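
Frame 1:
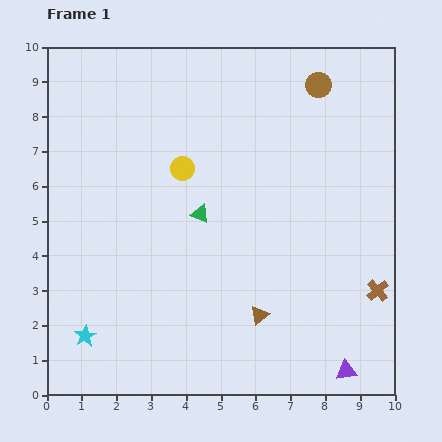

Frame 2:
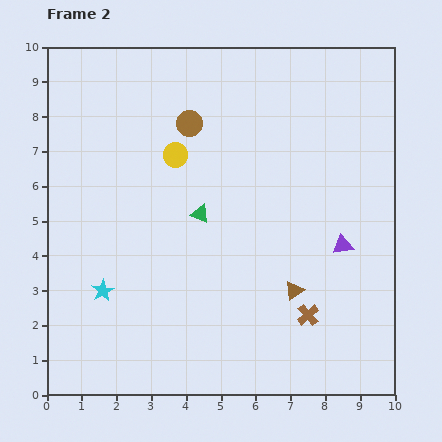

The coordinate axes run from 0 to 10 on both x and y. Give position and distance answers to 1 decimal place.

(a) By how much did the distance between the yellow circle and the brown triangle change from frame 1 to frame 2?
+0.5

Distance in frame 1: 4.7. Distance in frame 2: 5.2.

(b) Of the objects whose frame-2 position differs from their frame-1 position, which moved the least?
the yellow circle

(moved 0.4)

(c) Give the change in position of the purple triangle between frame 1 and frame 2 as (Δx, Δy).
(-0.1, 3.6)

The purple triangle was at (8.6, 0.7) in frame 1 and (8.5, 4.3) in frame 2.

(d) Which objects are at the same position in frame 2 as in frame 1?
the green triangle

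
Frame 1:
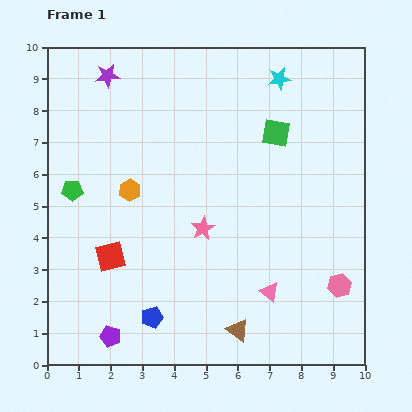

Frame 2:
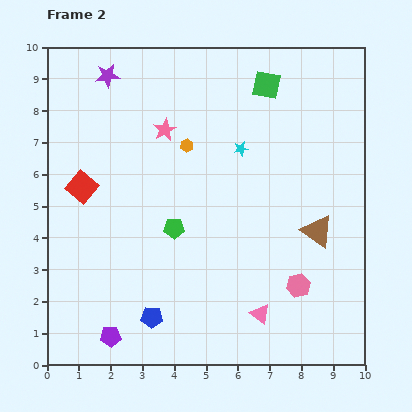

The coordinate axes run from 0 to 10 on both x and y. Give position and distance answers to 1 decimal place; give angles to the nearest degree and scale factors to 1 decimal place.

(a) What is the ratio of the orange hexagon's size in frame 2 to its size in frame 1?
0.6×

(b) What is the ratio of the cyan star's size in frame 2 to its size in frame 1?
0.6×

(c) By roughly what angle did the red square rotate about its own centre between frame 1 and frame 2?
34° counter-clockwise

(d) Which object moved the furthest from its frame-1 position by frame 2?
the brown triangle

(moved 4.0; next 3.4)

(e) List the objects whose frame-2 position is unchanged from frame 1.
the purple pentagon, the blue pentagon, the purple star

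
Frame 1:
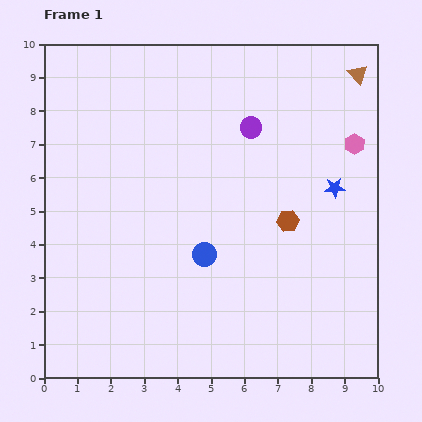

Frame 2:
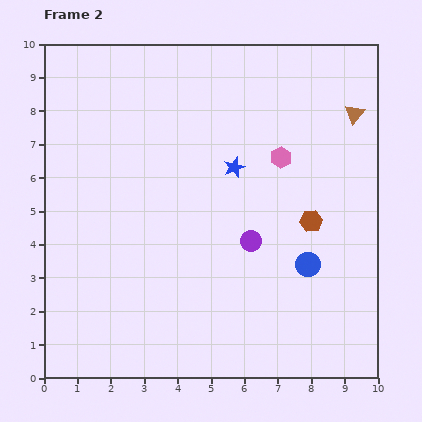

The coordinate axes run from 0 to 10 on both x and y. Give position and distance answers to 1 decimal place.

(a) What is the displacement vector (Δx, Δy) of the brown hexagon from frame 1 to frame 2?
(0.7, 0.0)

The brown hexagon was at (7.3, 4.7) in frame 1 and (8.0, 4.7) in frame 2.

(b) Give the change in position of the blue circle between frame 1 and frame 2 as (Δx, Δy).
(3.1, -0.3)

The blue circle was at (4.8, 3.7) in frame 1 and (7.9, 3.4) in frame 2.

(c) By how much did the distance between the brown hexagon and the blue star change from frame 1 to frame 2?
+1.1

Distance in frame 1: 1.7. Distance in frame 2: 2.8.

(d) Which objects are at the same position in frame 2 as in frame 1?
none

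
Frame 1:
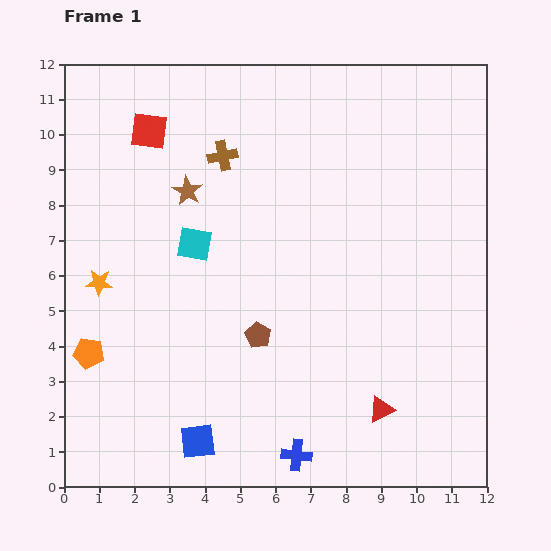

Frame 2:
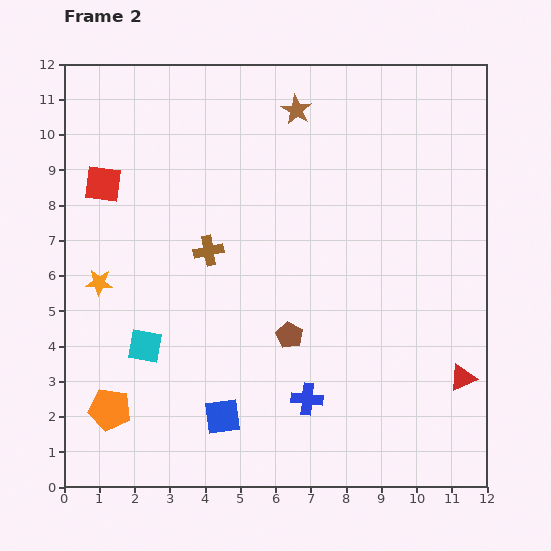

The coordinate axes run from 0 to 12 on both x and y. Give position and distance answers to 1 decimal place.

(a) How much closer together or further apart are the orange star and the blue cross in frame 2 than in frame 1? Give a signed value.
-0.6

Distance in frame 1: 7.4. Distance in frame 2: 6.8.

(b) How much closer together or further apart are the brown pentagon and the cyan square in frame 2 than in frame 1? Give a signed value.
+0.9

Distance in frame 1: 3.2. Distance in frame 2: 4.1.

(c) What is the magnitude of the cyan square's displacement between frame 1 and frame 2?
3.2

The cyan square moved from (3.7, 6.9) to (2.3, 4.0), a distance of √(1.4² + 2.9²) ≈ 3.2.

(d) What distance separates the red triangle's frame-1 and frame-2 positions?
2.5

The red triangle moved from (9.0, 2.2) to (11.3, 3.1), a distance of √(2.3² + 0.9²) ≈ 2.5.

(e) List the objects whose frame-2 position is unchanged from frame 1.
the orange star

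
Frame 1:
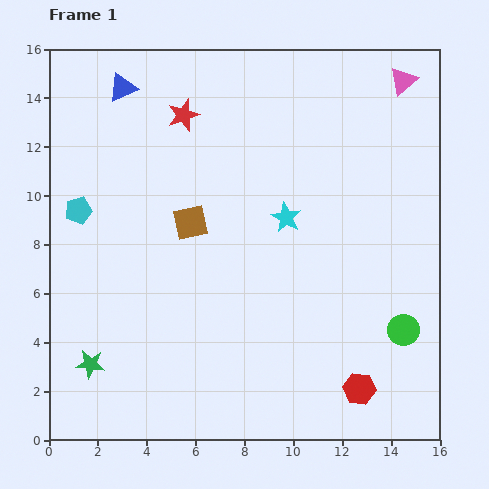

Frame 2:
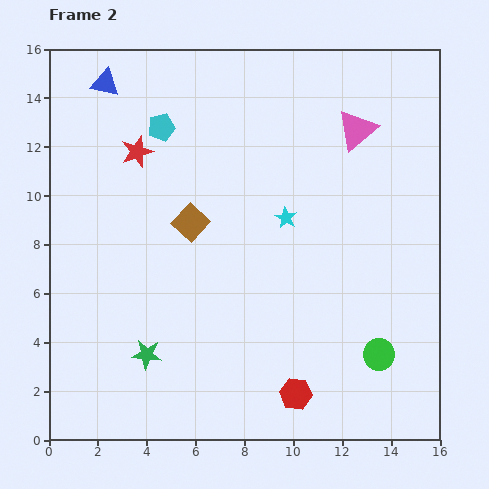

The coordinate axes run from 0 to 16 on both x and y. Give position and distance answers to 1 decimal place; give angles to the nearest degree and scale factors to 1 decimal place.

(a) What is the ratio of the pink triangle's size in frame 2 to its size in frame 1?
1.5×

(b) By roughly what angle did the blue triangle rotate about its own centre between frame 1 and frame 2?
37° clockwise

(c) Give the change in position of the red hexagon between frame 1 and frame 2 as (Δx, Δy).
(-2.6, -0.2)

The red hexagon was at (12.7, 2.1) in frame 1 and (10.1, 1.9) in frame 2.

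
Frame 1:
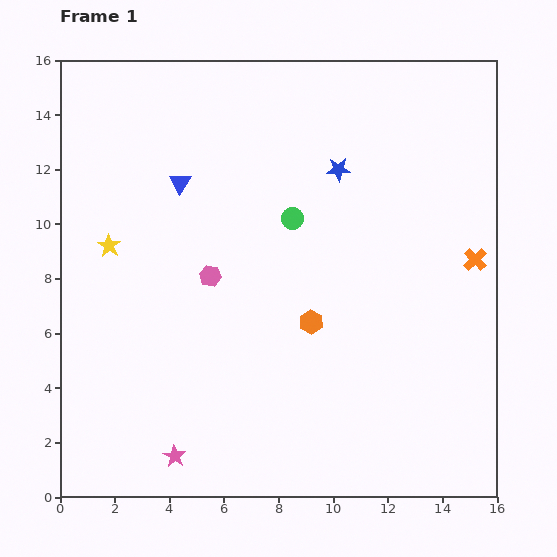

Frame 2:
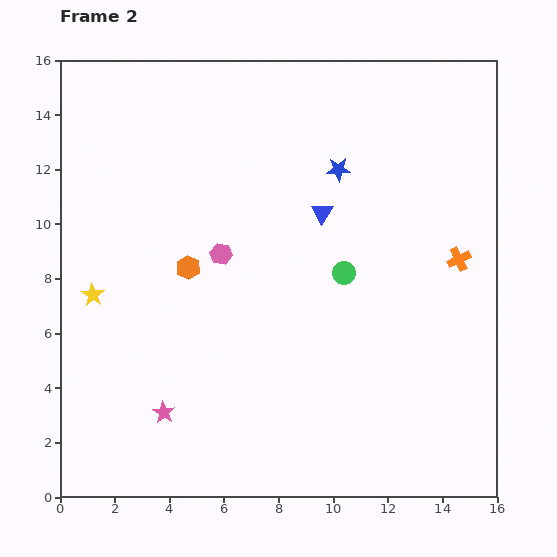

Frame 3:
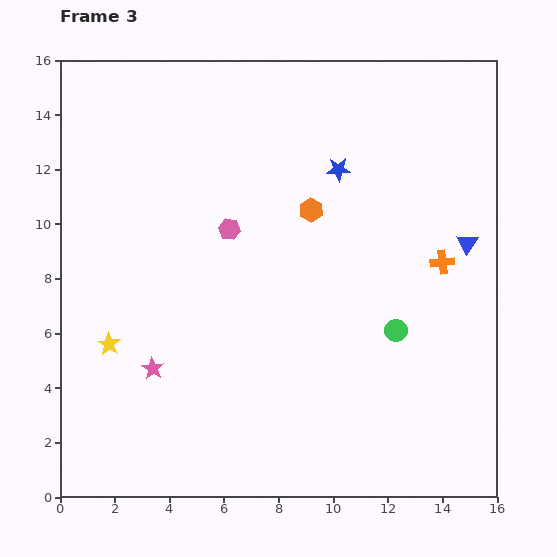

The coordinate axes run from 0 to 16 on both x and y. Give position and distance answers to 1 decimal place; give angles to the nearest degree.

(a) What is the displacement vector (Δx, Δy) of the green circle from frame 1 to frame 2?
(1.9, -2.0)

The green circle was at (8.5, 10.2) in frame 1 and (10.4, 8.2) in frame 2.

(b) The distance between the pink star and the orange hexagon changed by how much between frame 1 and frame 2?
-1.6

Distance in frame 1: 7.0. Distance in frame 2: 5.4.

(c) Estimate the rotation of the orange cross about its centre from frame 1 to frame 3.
37° clockwise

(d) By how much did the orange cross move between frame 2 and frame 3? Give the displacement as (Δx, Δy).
(-0.6, -0.1)

The orange cross was at (14.6, 8.7) in frame 2 and (14.0, 8.6) in frame 3.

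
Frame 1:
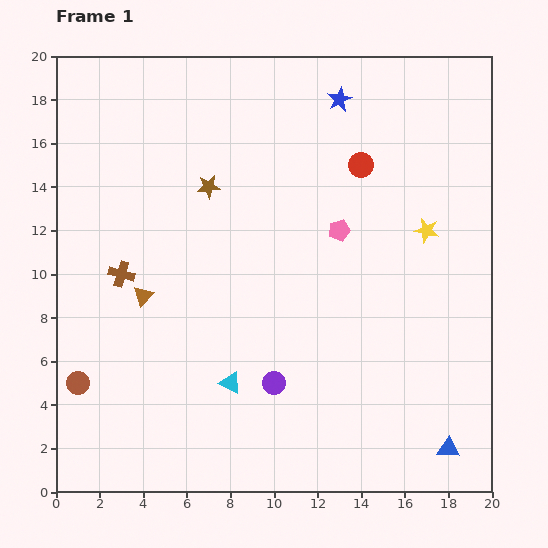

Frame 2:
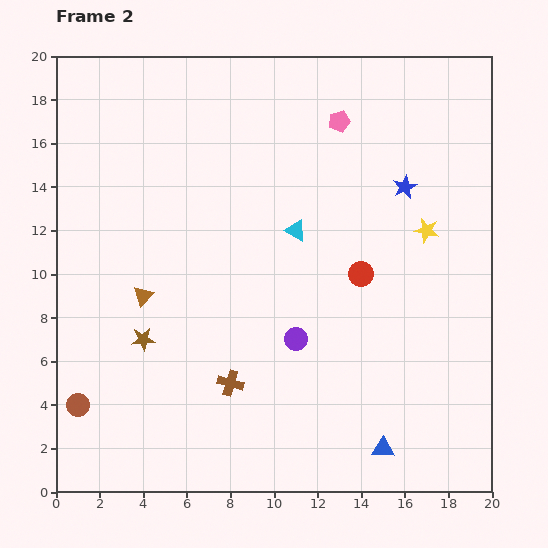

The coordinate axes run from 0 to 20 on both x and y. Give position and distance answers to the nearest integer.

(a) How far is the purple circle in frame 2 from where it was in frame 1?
2

The purple circle moved from (10, 5) to (11, 7), a distance of √(1² + 2²) ≈ 2.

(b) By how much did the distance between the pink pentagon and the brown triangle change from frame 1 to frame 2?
+3

Distance in frame 1: 9. Distance in frame 2: 12.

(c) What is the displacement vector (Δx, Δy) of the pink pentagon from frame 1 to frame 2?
(0, 5)

The pink pentagon was at (13, 12) in frame 1 and (13, 17) in frame 2.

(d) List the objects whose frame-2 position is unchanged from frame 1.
the brown triangle, the yellow star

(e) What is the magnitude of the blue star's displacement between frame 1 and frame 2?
5

The blue star moved from (13, 18) to (16, 14), a distance of √(3² + 4²) ≈ 5.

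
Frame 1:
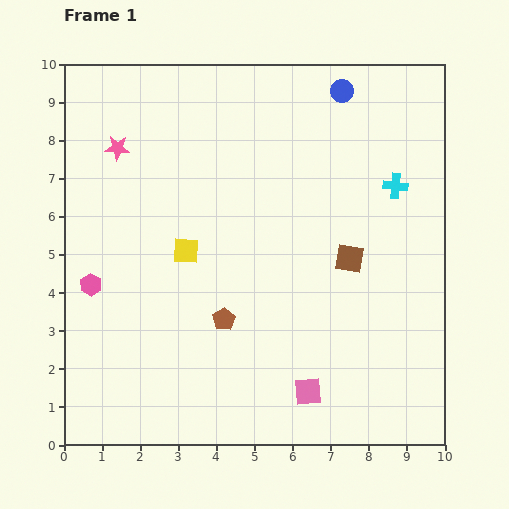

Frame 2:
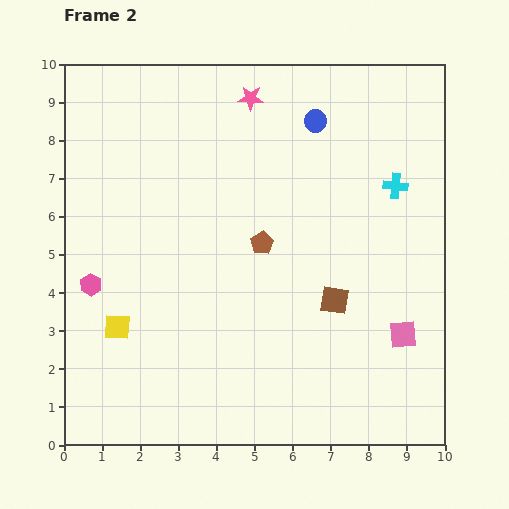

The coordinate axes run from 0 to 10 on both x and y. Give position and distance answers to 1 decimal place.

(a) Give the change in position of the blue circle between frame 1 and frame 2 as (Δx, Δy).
(-0.7, -0.8)

The blue circle was at (7.3, 9.3) in frame 1 and (6.6, 8.5) in frame 2.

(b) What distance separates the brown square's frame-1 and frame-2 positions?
1.2

The brown square moved from (7.5, 4.9) to (7.1, 3.8), a distance of √(0.4² + 1.1²) ≈ 1.2.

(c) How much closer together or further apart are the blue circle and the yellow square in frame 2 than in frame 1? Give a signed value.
+1.6

Distance in frame 1: 5.9. Distance in frame 2: 7.5.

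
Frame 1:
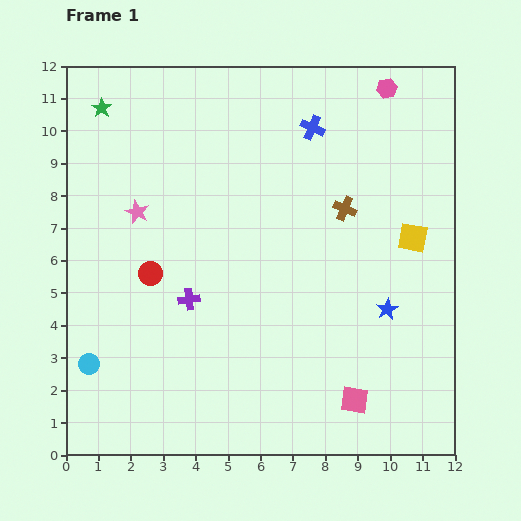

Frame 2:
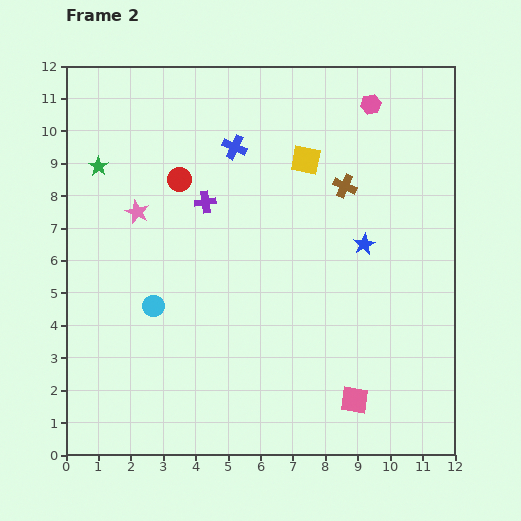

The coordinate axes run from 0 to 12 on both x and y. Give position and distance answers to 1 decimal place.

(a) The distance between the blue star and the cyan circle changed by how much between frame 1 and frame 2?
-2.6

Distance in frame 1: 9.4. Distance in frame 2: 6.8.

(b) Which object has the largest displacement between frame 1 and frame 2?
the yellow square

(moved 4.1; next 3.0)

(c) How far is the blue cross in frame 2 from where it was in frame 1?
2.5

The blue cross moved from (7.6, 10.1) to (5.2, 9.5), a distance of √(2.4² + 0.6²) ≈ 2.5.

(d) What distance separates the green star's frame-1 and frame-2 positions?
1.8

The green star moved from (1.1, 10.7) to (1.0, 8.9), a distance of √(0.1² + 1.8²) ≈ 1.8.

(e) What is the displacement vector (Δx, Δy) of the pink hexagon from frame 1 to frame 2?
(-0.5, -0.5)

The pink hexagon was at (9.9, 11.3) in frame 1 and (9.4, 10.8) in frame 2.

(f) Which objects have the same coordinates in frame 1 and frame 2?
the pink star, the pink square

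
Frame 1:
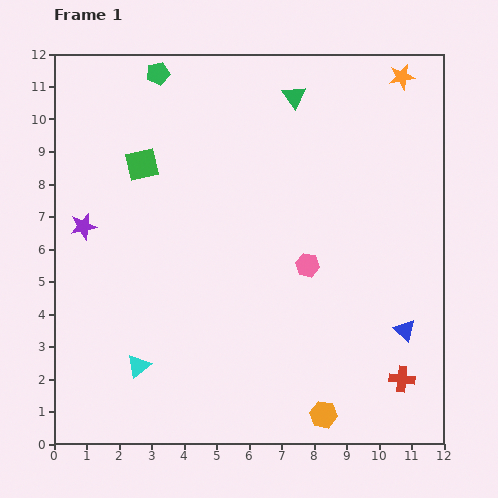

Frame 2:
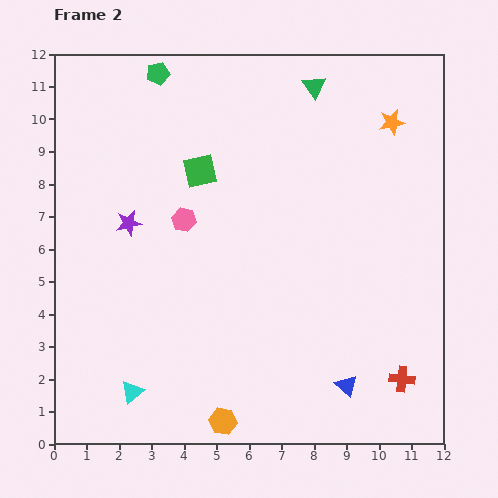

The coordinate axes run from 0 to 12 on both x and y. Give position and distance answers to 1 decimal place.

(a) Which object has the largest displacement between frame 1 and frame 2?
the pink hexagon

(moved 4.0; next 3.1)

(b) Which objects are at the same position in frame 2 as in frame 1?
the green pentagon, the red cross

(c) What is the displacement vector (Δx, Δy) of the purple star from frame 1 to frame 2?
(1.4, 0.1)

The purple star was at (0.9, 6.7) in frame 1 and (2.3, 6.8) in frame 2.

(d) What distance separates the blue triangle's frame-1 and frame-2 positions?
2.5

The blue triangle moved from (10.8, 3.5) to (9.0, 1.8), a distance of √(1.8² + 1.7²) ≈ 2.5.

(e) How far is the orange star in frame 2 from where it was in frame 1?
1.4

The orange star moved from (10.7, 11.3) to (10.4, 9.9), a distance of √(0.3² + 1.4²) ≈ 1.4.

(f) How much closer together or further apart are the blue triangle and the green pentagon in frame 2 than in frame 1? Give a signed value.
+0.2

Distance in frame 1: 11.0. Distance in frame 2: 11.2.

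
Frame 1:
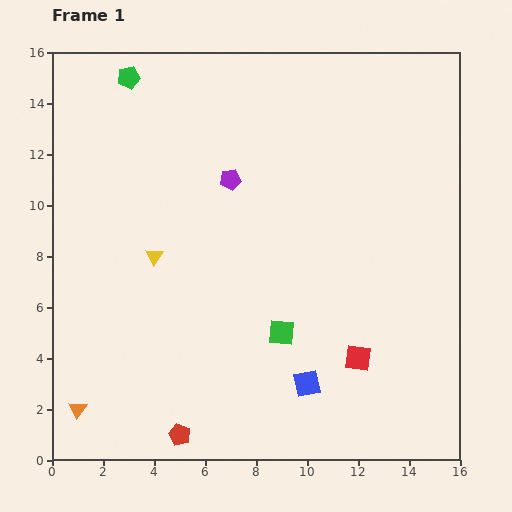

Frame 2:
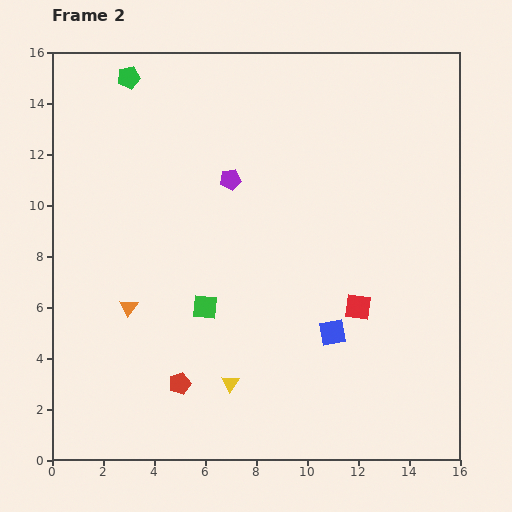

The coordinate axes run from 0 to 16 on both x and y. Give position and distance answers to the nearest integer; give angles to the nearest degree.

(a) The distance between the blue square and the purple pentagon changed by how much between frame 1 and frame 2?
-2

Distance in frame 1: 9. Distance in frame 2: 7.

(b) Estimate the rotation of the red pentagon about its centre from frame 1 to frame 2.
29° clockwise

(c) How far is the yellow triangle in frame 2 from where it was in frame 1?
6

The yellow triangle moved from (4, 8) to (7, 3), a distance of √(3² + 5²) ≈ 6.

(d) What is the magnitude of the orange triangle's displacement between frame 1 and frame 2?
4

The orange triangle moved from (1, 2) to (3, 6), a distance of √(2² + 4²) ≈ 4.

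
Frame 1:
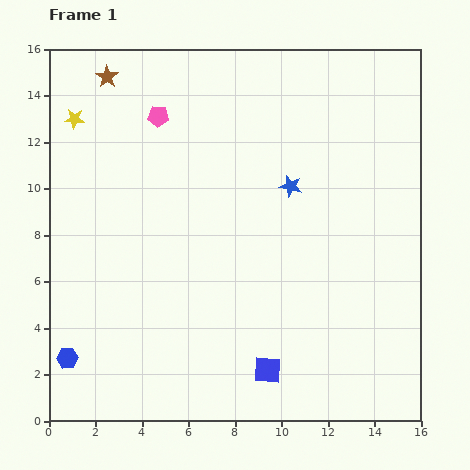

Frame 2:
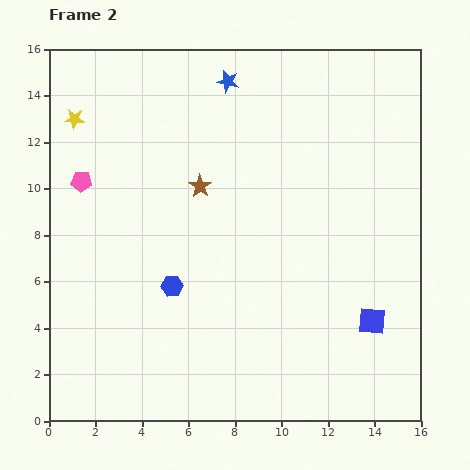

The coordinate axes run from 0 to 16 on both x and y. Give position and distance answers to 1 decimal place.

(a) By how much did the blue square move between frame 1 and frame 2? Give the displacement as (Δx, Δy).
(4.5, 2.1)

The blue square was at (9.4, 2.2) in frame 1 and (13.9, 4.3) in frame 2.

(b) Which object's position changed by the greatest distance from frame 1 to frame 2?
the brown star

(moved 6.2; next 5.5)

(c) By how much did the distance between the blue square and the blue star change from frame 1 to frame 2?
+4.0

Distance in frame 1: 8.0. Distance in frame 2: 12.0.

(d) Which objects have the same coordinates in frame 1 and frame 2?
the yellow star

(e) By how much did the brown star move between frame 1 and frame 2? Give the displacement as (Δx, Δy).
(4.0, -4.7)

The brown star was at (2.5, 14.8) in frame 1 and (6.5, 10.1) in frame 2.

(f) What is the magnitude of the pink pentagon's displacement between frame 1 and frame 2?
4.3

The pink pentagon moved from (4.7, 13.1) to (1.4, 10.3), a distance of √(3.3² + 2.8²) ≈ 4.3.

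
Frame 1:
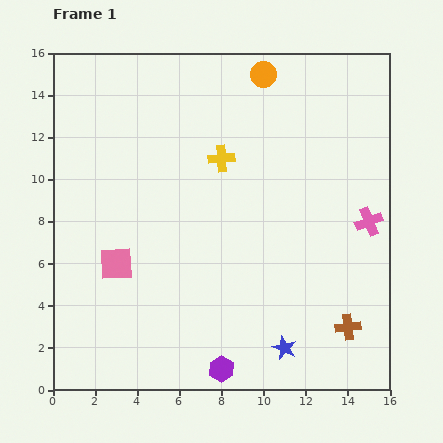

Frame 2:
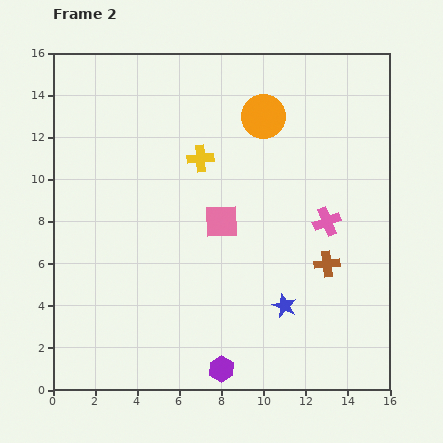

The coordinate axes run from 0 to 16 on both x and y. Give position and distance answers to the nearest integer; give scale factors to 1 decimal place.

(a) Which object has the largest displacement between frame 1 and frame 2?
the pink square

(moved 5; next 3)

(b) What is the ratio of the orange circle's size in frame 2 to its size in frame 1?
1.7×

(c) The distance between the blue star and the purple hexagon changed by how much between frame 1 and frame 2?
+1

Distance in frame 1: 3. Distance in frame 2: 4.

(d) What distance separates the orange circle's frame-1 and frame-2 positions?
2

The orange circle moved from (10, 15) to (10, 13), a distance of √(0² + 2²) ≈ 2.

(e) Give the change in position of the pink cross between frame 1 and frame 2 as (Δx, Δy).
(-2, 0)

The pink cross was at (15, 8) in frame 1 and (13, 8) in frame 2.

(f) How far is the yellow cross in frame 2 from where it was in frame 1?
1

The yellow cross moved from (8, 11) to (7, 11), a distance of √(1² + 0²) ≈ 1.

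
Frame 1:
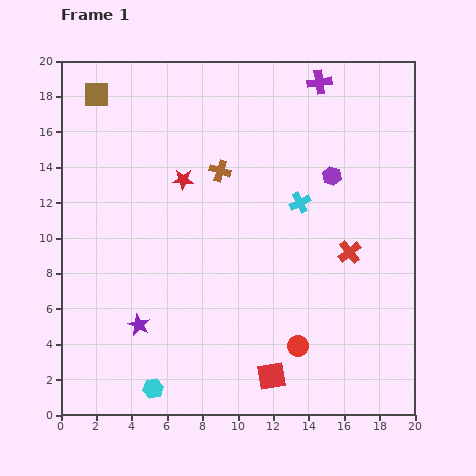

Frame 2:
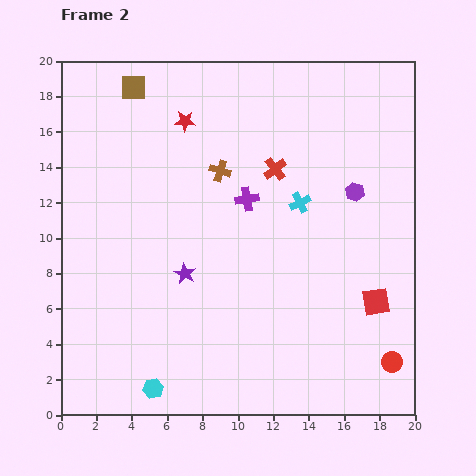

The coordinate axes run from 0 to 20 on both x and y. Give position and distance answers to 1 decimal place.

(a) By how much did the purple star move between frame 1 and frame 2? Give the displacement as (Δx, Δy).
(2.6, 2.9)

The purple star was at (4.4, 5.1) in frame 1 and (7.0, 8.0) in frame 2.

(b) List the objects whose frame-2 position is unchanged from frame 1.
the brown cross, the cyan cross, the cyan hexagon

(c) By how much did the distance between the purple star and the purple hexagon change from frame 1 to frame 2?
-3.2

Distance in frame 1: 13.8. Distance in frame 2: 10.6.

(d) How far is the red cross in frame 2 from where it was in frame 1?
6.3

The red cross moved from (16.3, 9.2) to (12.1, 13.9), a distance of √(4.2² + 4.7²) ≈ 6.3.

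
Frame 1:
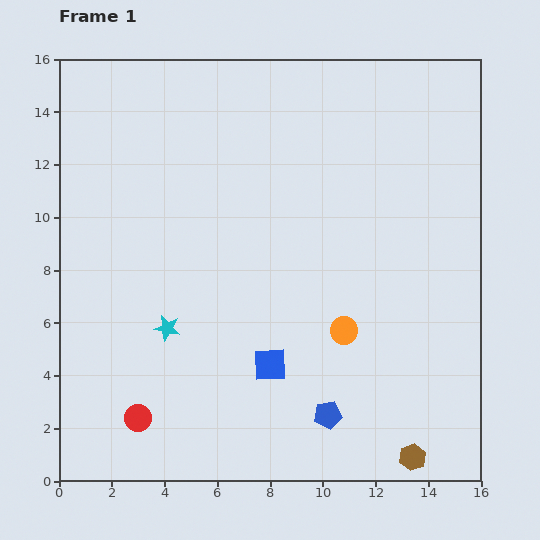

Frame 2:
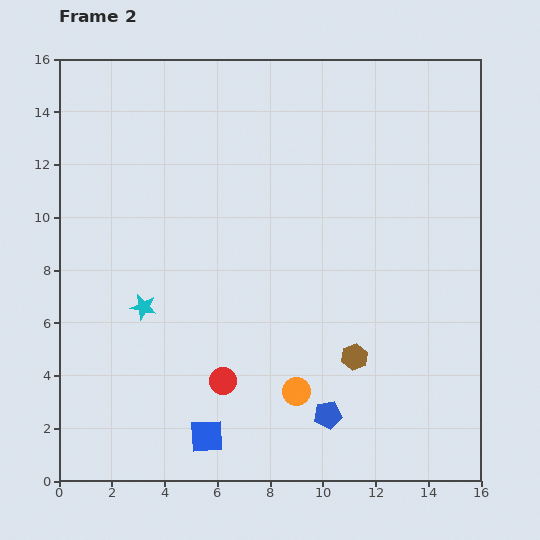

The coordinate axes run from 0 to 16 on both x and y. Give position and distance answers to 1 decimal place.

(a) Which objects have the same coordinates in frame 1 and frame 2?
the blue pentagon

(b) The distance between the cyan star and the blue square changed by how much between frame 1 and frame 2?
+1.4

Distance in frame 1: 4.1. Distance in frame 2: 5.5.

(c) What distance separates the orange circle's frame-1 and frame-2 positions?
2.9

The orange circle moved from (10.8, 5.7) to (9.0, 3.4), a distance of √(1.8² + 2.3²) ≈ 2.9.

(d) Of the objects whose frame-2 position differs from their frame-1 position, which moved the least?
the cyan star

(moved 1.2)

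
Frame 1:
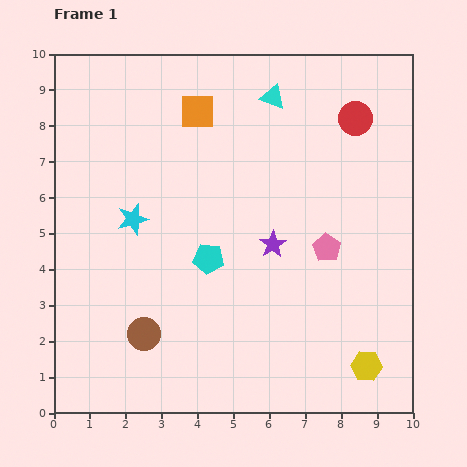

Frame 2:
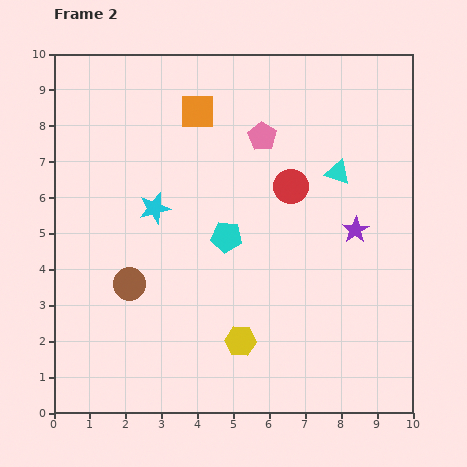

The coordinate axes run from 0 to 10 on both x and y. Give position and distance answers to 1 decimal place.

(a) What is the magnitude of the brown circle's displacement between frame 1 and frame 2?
1.5

The brown circle moved from (2.5, 2.2) to (2.1, 3.6), a distance of √(0.4² + 1.4²) ≈ 1.5.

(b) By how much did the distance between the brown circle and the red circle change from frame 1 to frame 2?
-3.2

Distance in frame 1: 8.4. Distance in frame 2: 5.2.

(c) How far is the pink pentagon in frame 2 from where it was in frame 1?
3.6

The pink pentagon moved from (7.6, 4.6) to (5.8, 7.7), a distance of √(1.8² + 3.1²) ≈ 3.6.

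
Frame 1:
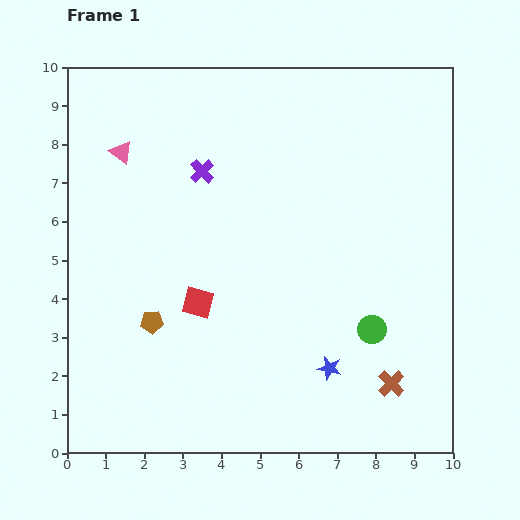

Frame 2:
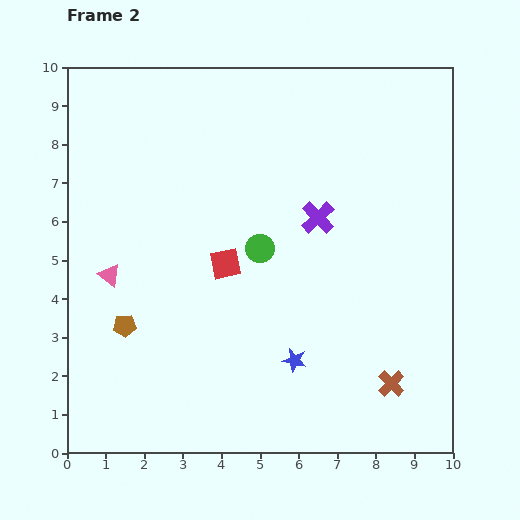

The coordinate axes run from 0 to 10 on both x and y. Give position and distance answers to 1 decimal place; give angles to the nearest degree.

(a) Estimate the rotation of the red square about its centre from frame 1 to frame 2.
26° counter-clockwise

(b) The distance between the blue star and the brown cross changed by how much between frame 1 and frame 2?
+1.0

Distance in frame 1: 1.6. Distance in frame 2: 2.6.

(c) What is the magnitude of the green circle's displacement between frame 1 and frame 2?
3.6

The green circle moved from (7.9, 3.2) to (5.0, 5.3), a distance of √(2.9² + 2.1²) ≈ 3.6.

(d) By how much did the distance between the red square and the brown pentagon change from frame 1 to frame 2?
+1.8

Distance in frame 1: 1.3. Distance in frame 2: 3.1.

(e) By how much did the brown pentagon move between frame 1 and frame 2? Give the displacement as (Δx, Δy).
(-0.7, -0.1)

The brown pentagon was at (2.2, 3.4) in frame 1 and (1.5, 3.3) in frame 2.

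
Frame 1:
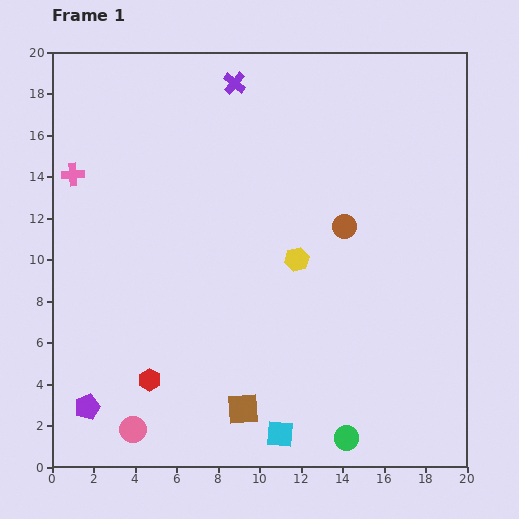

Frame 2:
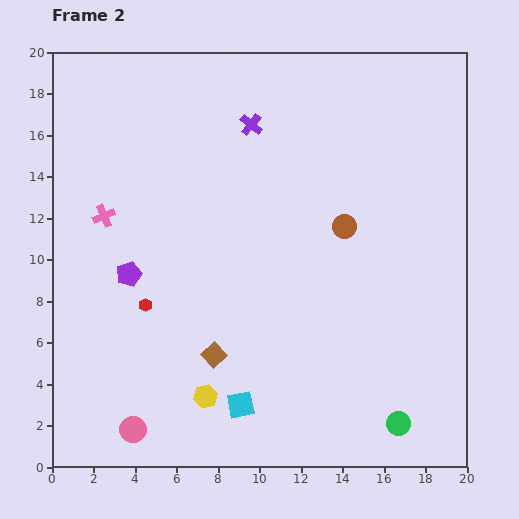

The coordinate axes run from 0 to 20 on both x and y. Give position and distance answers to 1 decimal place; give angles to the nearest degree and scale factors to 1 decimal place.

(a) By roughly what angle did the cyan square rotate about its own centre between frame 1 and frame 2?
17° counter-clockwise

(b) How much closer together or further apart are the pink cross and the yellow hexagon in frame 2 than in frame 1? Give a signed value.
-1.6

Distance in frame 1: 11.6. Distance in frame 2: 10.0.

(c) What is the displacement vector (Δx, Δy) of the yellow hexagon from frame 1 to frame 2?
(-4.4, -6.6)

The yellow hexagon was at (11.8, 10.0) in frame 1 and (7.4, 3.4) in frame 2.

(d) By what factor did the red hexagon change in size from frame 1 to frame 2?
0.6×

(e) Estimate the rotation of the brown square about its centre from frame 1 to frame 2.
37° counter-clockwise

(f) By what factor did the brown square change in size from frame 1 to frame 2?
0.7×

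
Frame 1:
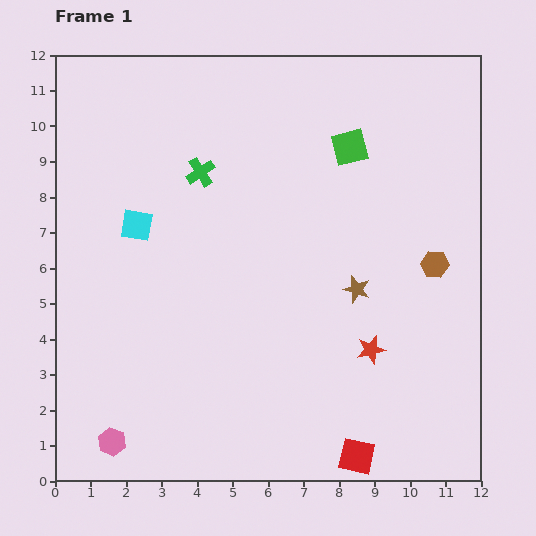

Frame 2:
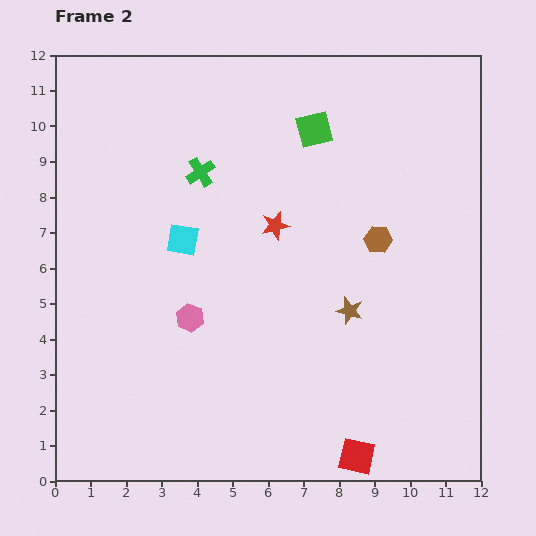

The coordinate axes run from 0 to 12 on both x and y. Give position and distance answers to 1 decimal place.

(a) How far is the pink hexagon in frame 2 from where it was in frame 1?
4.1

The pink hexagon moved from (1.6, 1.1) to (3.8, 4.6), a distance of √(2.2² + 3.5²) ≈ 4.1.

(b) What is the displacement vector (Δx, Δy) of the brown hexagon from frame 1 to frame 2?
(-1.6, 0.7)

The brown hexagon was at (10.7, 6.1) in frame 1 and (9.1, 6.8) in frame 2.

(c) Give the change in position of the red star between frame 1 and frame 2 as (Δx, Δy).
(-2.7, 3.5)

The red star was at (8.9, 3.7) in frame 1 and (6.2, 7.2) in frame 2.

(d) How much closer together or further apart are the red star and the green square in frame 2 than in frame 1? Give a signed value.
-2.8

Distance in frame 1: 5.7. Distance in frame 2: 2.9.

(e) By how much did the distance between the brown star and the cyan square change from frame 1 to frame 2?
-1.4

Distance in frame 1: 6.5. Distance in frame 2: 5.1.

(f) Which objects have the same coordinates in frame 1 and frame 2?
the green cross, the red square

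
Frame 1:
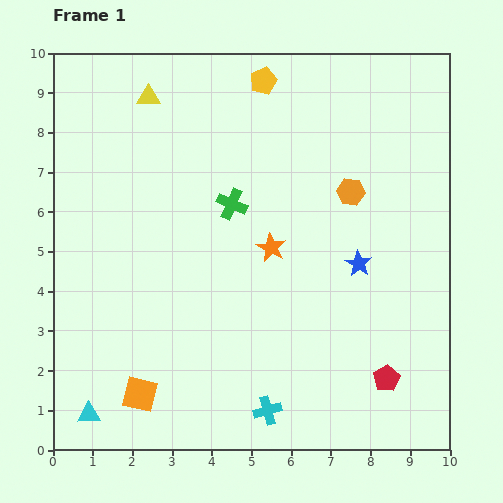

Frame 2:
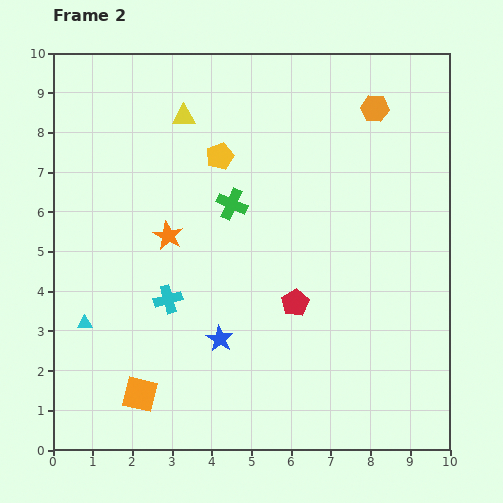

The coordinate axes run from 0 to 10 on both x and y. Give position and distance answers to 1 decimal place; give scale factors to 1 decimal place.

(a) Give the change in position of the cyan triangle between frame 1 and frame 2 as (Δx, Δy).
(-0.1, 2.3)

The cyan triangle was at (0.9, 0.9) in frame 1 and (0.8, 3.2) in frame 2.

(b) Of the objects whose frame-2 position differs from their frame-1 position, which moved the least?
the yellow triangle

(moved 1.0)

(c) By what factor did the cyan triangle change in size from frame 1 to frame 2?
0.6×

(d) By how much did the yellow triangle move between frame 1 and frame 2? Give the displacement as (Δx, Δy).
(0.9, -0.5)

The yellow triangle was at (2.4, 8.9) in frame 1 and (3.3, 8.4) in frame 2.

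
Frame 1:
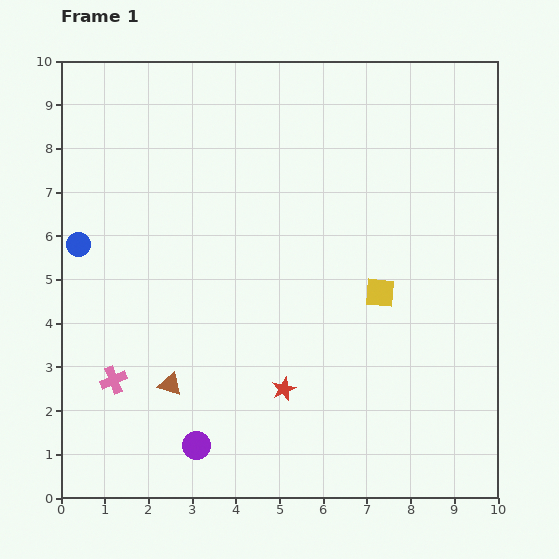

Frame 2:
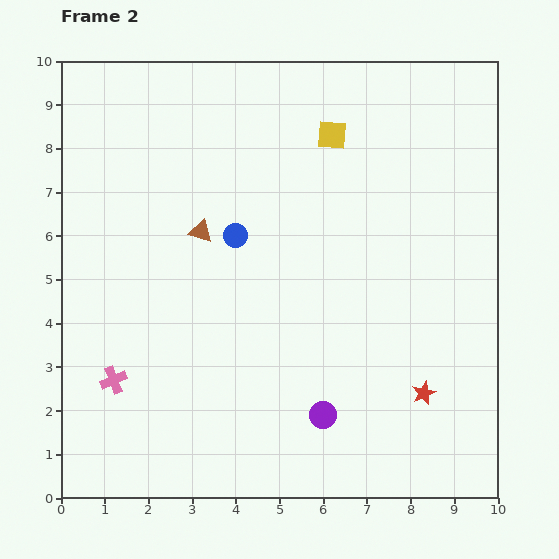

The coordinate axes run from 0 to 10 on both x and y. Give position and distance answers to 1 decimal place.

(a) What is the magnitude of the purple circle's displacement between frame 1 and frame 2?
3.0

The purple circle moved from (3.1, 1.2) to (6.0, 1.9), a distance of √(2.9² + 0.7²) ≈ 3.0.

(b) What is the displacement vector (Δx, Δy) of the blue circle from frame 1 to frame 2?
(3.6, 0.2)

The blue circle was at (0.4, 5.8) in frame 1 and (4.0, 6.0) in frame 2.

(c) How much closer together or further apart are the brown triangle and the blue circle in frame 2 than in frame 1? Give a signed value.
-3.0

Distance in frame 1: 3.8. Distance in frame 2: 0.8.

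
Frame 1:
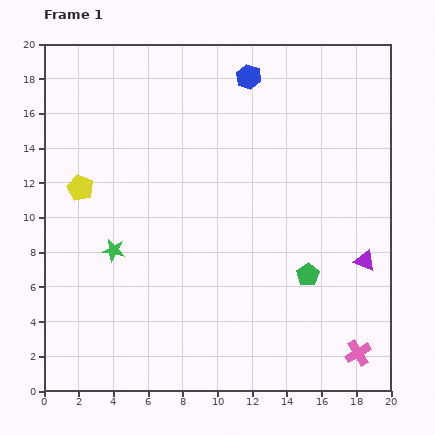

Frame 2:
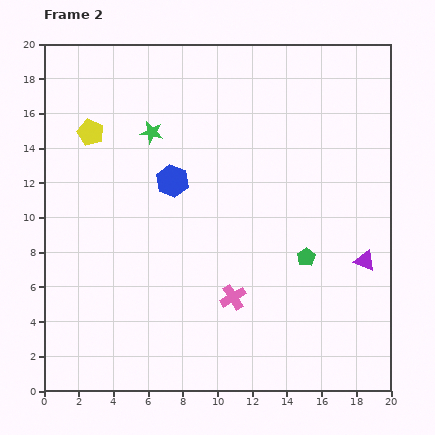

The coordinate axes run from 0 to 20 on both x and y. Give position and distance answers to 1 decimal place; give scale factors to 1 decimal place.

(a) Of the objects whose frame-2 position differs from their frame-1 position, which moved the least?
the green pentagon

(moved 1.0)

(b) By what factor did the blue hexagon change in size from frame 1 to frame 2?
1.3×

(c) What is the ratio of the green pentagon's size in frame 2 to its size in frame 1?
0.8×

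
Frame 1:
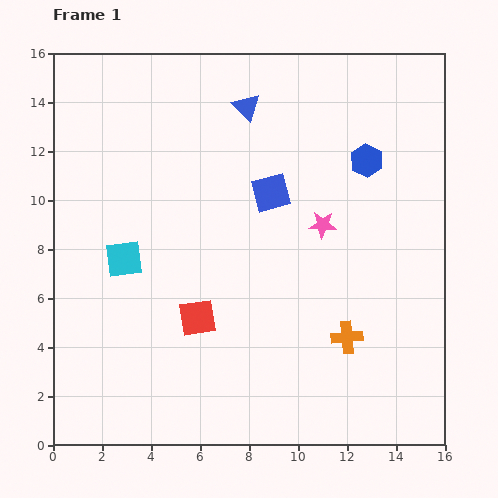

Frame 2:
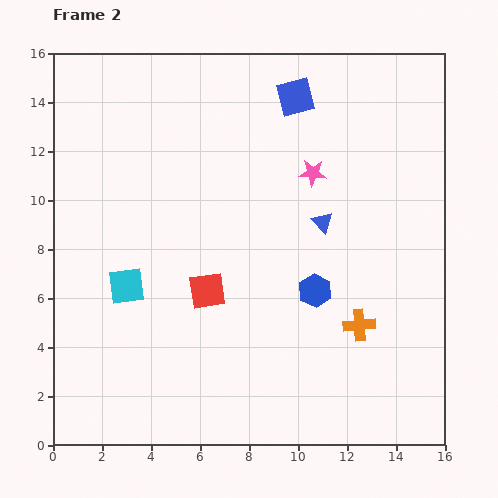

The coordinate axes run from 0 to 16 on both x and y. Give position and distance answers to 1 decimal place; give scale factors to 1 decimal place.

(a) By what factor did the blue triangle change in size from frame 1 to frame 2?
0.8×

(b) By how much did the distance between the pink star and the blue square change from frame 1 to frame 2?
+0.7

Distance in frame 1: 2.5. Distance in frame 2: 3.2.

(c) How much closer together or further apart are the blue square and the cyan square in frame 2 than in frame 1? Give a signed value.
+3.7

Distance in frame 1: 6.6. Distance in frame 2: 10.3.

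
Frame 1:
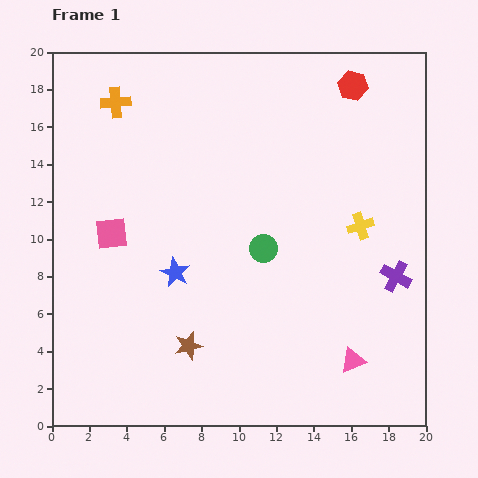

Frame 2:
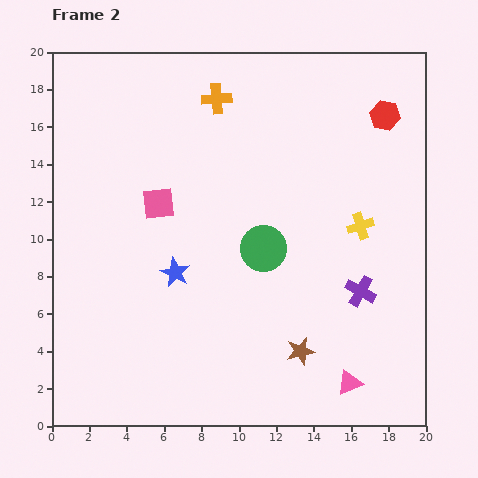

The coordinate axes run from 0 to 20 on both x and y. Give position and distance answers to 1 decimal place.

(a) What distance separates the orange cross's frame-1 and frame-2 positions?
5.4

The orange cross moved from (3.4, 17.3) to (8.8, 17.5), a distance of √(5.4² + 0.2²) ≈ 5.4.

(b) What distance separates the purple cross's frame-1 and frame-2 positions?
2.1

The purple cross moved from (18.4, 8.0) to (16.5, 7.2), a distance of √(1.9² + 0.8²) ≈ 2.1.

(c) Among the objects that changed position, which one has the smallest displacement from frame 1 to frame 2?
the pink triangle

(moved 1.2)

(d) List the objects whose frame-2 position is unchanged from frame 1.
the blue star, the yellow cross, the green circle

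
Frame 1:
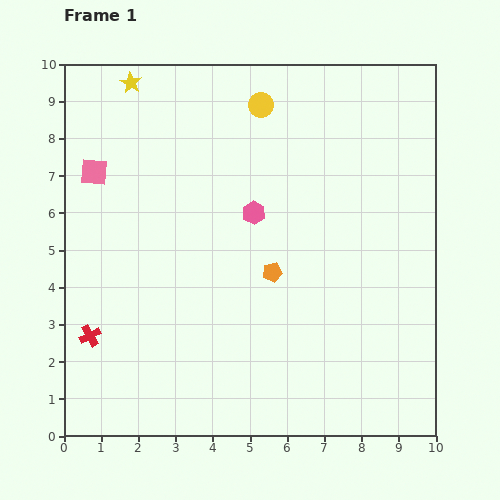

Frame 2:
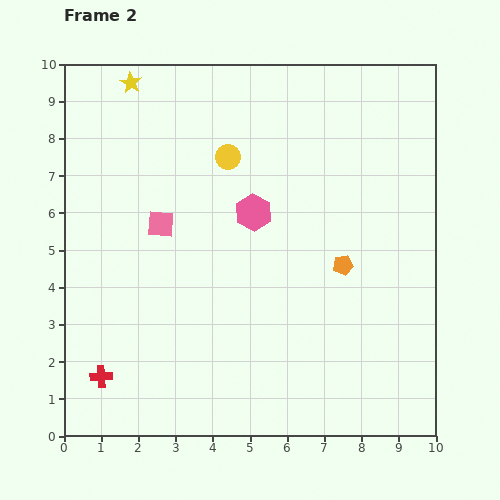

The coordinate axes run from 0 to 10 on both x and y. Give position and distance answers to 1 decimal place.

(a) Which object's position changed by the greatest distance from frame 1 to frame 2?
the pink square

(moved 2.3; next 1.9)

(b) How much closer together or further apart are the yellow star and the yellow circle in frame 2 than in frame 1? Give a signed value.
-0.3

Distance in frame 1: 3.6. Distance in frame 2: 3.3.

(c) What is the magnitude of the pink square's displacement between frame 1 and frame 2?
2.3

The pink square moved from (0.8, 7.1) to (2.6, 5.7), a distance of √(1.8² + 1.4²) ≈ 2.3.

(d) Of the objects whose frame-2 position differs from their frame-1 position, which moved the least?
the red cross

(moved 1.1)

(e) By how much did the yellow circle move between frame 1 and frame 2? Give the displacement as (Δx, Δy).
(-0.9, -1.4)

The yellow circle was at (5.3, 8.9) in frame 1 and (4.4, 7.5) in frame 2.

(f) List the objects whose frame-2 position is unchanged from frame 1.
the pink hexagon, the yellow star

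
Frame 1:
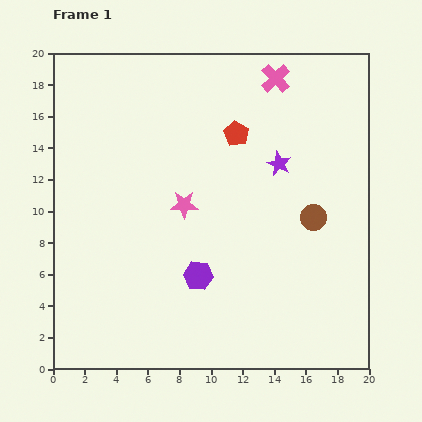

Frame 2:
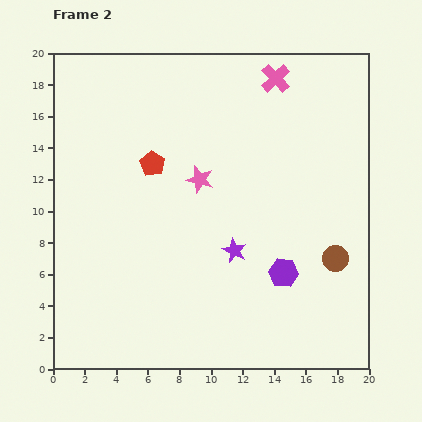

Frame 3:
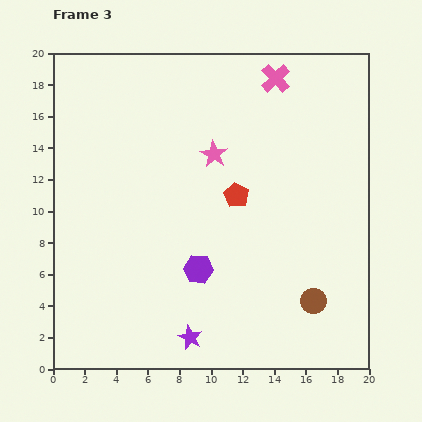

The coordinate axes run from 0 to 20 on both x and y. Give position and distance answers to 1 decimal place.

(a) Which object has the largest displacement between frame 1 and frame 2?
the purple star

(moved 6.2; next 5.6)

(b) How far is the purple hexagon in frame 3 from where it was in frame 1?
0.4

The purple hexagon moved from (9.2, 5.9) to (9.2, 6.3), a distance of √(0.0² + 0.4²) ≈ 0.4.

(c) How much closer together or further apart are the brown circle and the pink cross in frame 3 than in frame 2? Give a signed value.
+2.3

Distance in frame 2: 12.0. Distance in frame 3: 14.3.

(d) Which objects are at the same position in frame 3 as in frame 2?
the pink cross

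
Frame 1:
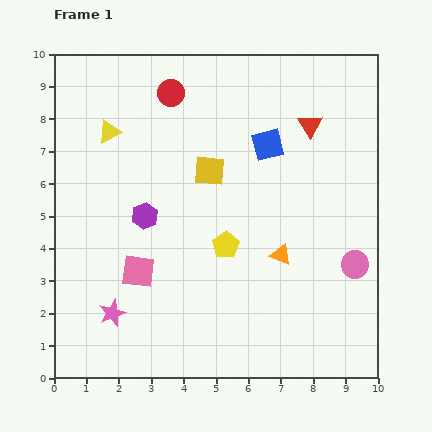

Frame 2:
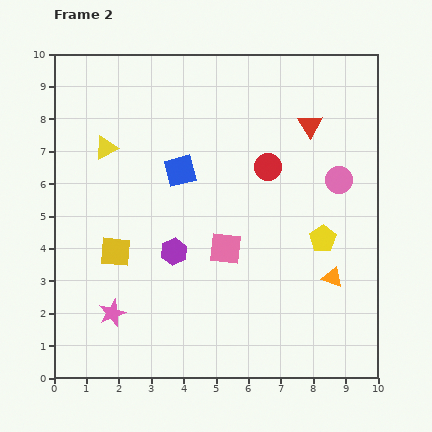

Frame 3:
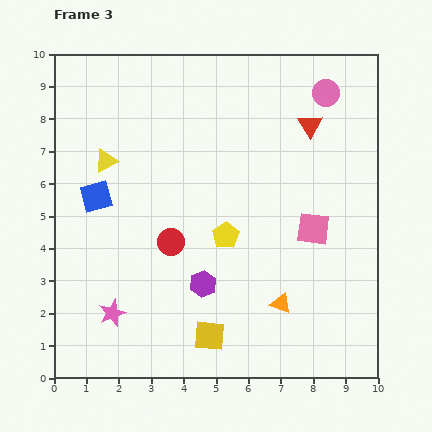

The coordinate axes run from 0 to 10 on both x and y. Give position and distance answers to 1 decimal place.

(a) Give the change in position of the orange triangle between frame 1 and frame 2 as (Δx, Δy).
(1.6, -0.7)

The orange triangle was at (7.0, 3.8) in frame 1 and (8.6, 3.1) in frame 2.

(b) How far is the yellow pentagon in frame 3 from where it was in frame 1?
0.3

The yellow pentagon moved from (5.3, 4.1) to (5.3, 4.4), a distance of √(0.0² + 0.3²) ≈ 0.3.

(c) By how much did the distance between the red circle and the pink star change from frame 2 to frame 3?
-3.8

Distance in frame 2: 6.6. Distance in frame 3: 2.8.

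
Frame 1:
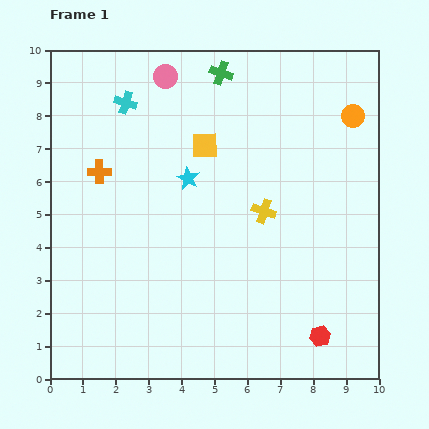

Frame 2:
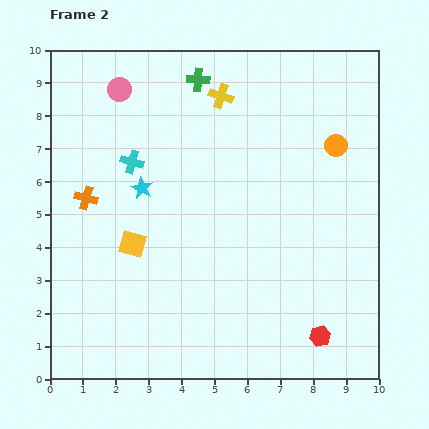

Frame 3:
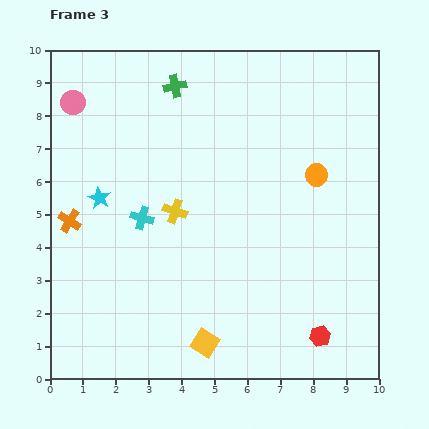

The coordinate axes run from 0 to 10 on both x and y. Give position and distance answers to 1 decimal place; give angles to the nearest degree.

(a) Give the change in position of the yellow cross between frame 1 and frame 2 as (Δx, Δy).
(-1.3, 3.5)

The yellow cross was at (6.5, 5.1) in frame 1 and (5.2, 8.6) in frame 2.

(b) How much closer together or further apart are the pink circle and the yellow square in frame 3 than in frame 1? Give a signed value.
+5.9

Distance in frame 1: 2.4. Distance in frame 3: 8.3.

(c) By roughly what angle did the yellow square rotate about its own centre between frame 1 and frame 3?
33° clockwise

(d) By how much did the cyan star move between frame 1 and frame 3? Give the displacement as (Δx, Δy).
(-2.7, -0.6)

The cyan star was at (4.2, 6.1) in frame 1 and (1.5, 5.5) in frame 3.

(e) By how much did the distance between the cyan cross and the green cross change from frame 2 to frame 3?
+0.9

Distance in frame 2: 3.2. Distance in frame 3: 4.1.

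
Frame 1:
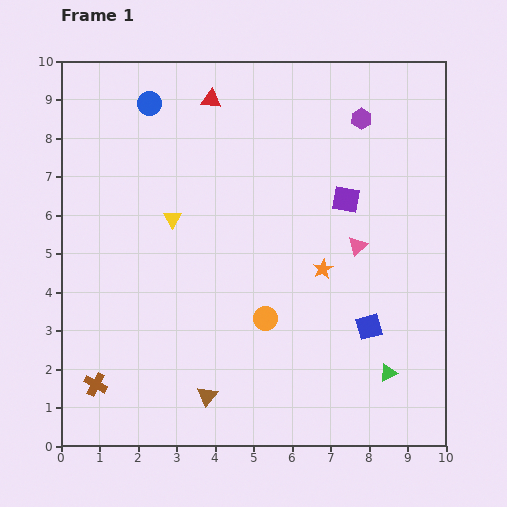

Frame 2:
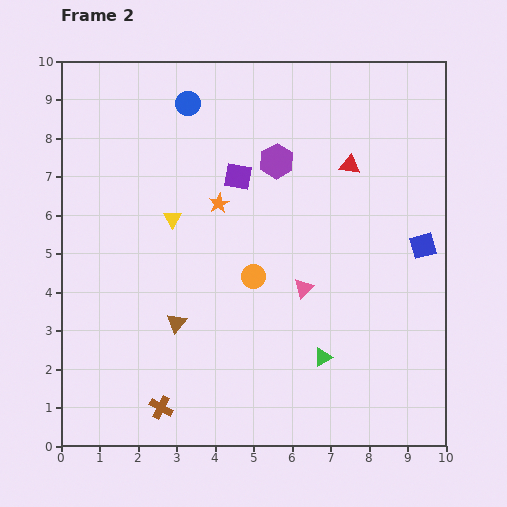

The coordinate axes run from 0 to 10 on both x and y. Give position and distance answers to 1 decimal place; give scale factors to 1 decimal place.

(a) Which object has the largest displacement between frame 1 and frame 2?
the red triangle

(moved 4.0; next 3.2)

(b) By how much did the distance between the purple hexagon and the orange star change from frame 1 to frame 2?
-2.1

Distance in frame 1: 4.0. Distance in frame 2: 1.9.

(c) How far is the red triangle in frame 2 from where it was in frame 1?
4.0

The red triangle moved from (3.9, 9.0) to (7.5, 7.3), a distance of √(3.6² + 1.7²) ≈ 4.0.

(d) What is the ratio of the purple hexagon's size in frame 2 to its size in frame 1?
1.7×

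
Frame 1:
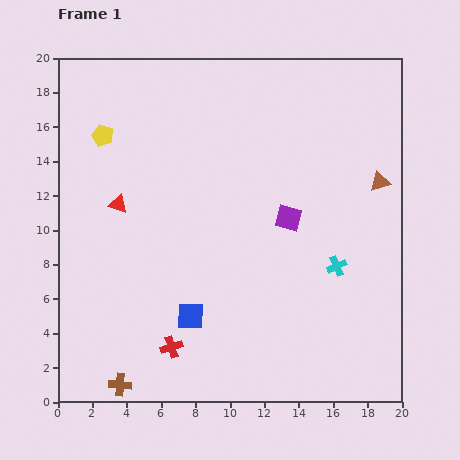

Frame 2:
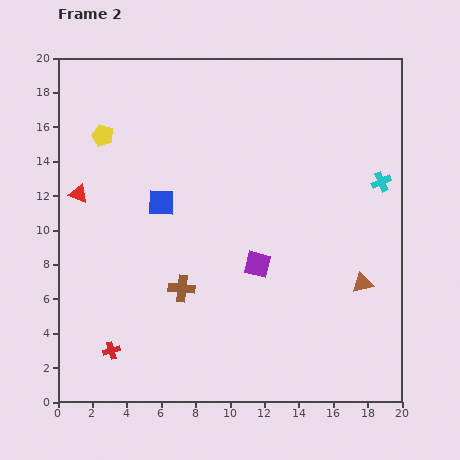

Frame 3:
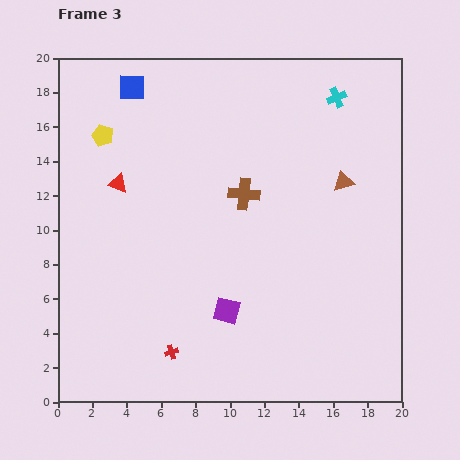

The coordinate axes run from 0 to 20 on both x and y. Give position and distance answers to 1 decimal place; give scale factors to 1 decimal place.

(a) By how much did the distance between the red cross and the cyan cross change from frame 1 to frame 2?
+7.8

Distance in frame 1: 10.7. Distance in frame 2: 18.5.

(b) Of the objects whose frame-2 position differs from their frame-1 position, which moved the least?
the red triangle

(moved 2.4)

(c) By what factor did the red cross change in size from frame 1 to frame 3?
0.6×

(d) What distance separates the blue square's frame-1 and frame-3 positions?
13.7

The blue square moved from (7.7, 5.0) to (4.3, 18.3), a distance of √(3.4² + 13.3²) ≈ 13.7.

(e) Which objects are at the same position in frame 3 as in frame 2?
the yellow pentagon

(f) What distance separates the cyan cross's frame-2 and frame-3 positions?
5.5

The cyan cross moved from (18.8, 12.8) to (16.2, 17.7), a distance of √(2.6² + 4.9²) ≈ 5.5.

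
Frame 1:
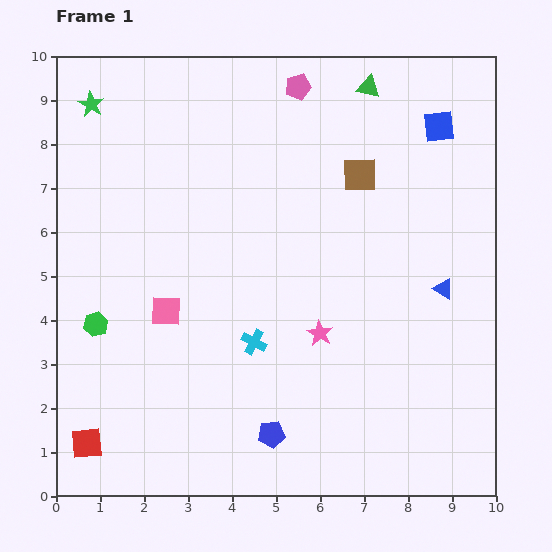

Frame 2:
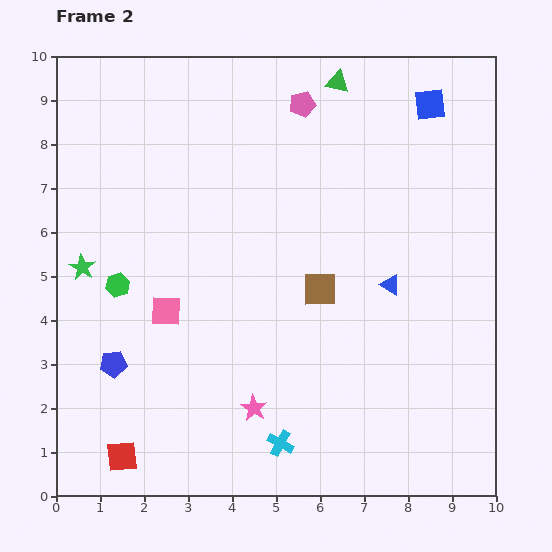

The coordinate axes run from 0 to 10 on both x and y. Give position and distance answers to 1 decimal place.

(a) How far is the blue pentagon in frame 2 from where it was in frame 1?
3.9

The blue pentagon moved from (4.9, 1.4) to (1.3, 3.0), a distance of √(3.6² + 1.6²) ≈ 3.9.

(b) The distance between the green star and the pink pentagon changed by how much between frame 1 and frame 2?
+1.5

Distance in frame 1: 4.7. Distance in frame 2: 6.2.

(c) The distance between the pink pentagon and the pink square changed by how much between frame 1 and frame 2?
-0.3

Distance in frame 1: 5.9. Distance in frame 2: 5.6.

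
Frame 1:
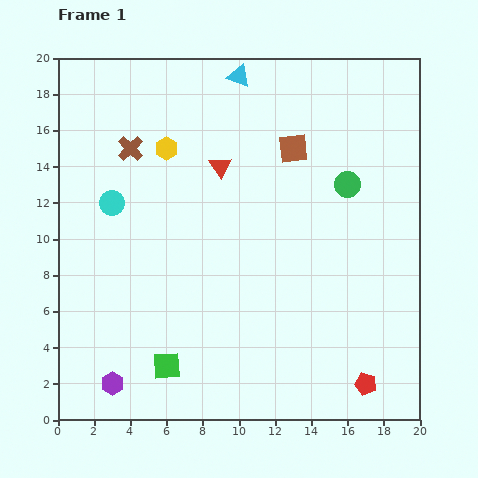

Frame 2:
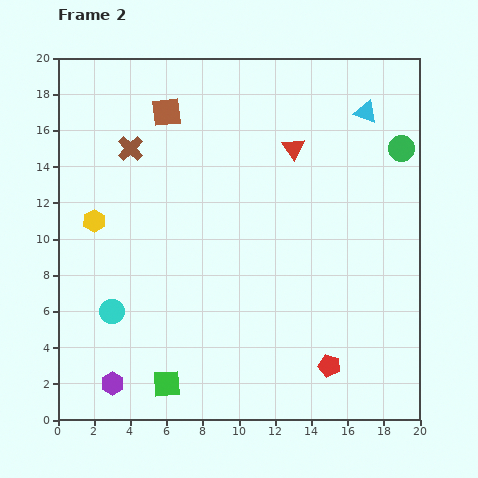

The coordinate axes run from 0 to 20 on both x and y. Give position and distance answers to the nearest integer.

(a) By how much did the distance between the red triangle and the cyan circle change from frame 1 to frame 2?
+7

Distance in frame 1: 6. Distance in frame 2: 13.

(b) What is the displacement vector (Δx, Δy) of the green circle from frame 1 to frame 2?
(3, 2)

The green circle was at (16, 13) in frame 1 and (19, 15) in frame 2.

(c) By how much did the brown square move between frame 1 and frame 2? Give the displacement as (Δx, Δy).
(-7, 2)

The brown square was at (13, 15) in frame 1 and (6, 17) in frame 2.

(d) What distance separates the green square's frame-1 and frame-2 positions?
1

The green square moved from (6, 3) to (6, 2), a distance of √(0² + 1²) ≈ 1.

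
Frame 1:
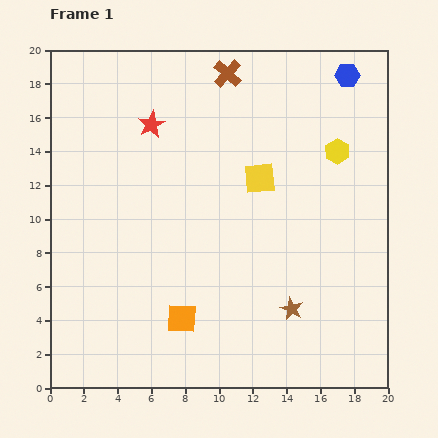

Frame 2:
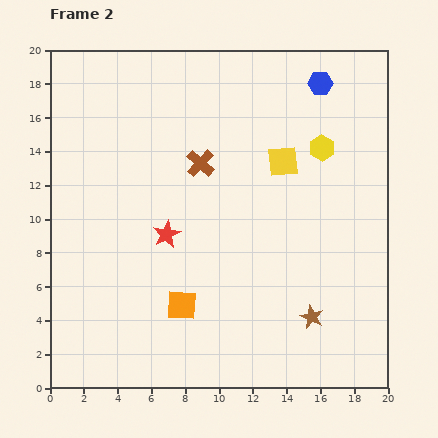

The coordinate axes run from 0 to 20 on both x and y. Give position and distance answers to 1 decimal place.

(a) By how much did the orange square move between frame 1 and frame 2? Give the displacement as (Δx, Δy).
(0.0, 0.8)

The orange square was at (7.8, 4.1) in frame 1 and (7.8, 4.9) in frame 2.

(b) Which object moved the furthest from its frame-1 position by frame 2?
the red star

(moved 6.6; next 5.5)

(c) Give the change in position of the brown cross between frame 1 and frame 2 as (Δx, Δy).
(-1.6, -5.3)

The brown cross was at (10.5, 18.6) in frame 1 and (8.9, 13.3) in frame 2.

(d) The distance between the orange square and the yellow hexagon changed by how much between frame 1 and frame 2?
-1.0

Distance in frame 1: 13.5. Distance in frame 2: 12.5.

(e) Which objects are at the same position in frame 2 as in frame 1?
none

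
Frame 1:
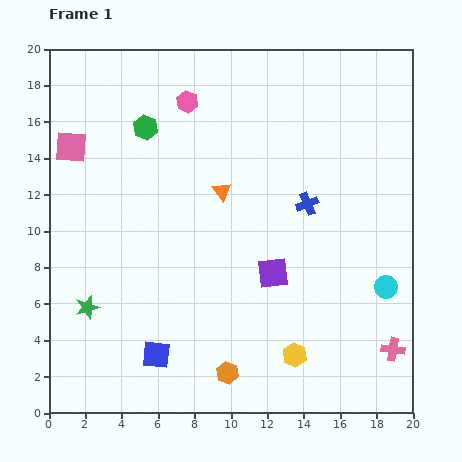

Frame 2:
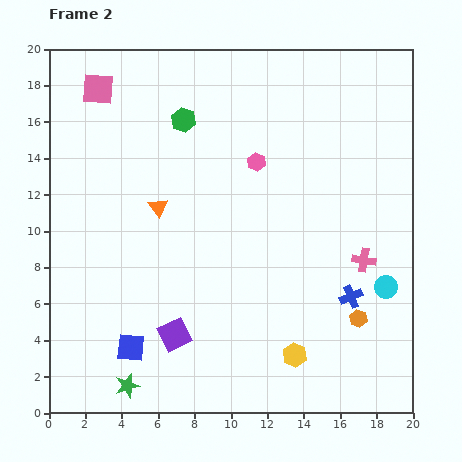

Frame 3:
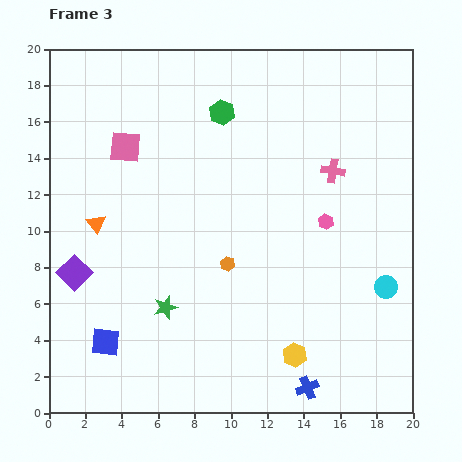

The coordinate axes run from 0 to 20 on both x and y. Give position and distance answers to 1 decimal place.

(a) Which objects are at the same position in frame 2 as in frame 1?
the cyan circle, the yellow hexagon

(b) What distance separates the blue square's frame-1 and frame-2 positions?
1.5

The blue square moved from (5.9, 3.2) to (4.5, 3.6), a distance of √(1.4² + 0.4²) ≈ 1.5.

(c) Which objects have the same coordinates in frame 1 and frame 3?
the cyan circle, the yellow hexagon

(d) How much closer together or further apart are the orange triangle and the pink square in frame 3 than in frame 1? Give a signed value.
-4.1

Distance in frame 1: 8.6. Distance in frame 3: 4.5.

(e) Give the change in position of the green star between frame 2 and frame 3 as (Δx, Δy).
(2.1, 4.3)

The green star was at (4.3, 1.5) in frame 2 and (6.4, 5.8) in frame 3.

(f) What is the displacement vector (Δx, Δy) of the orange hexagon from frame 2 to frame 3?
(-7.2, 3.0)

The orange hexagon was at (17.0, 5.2) in frame 2 and (9.8, 8.2) in frame 3.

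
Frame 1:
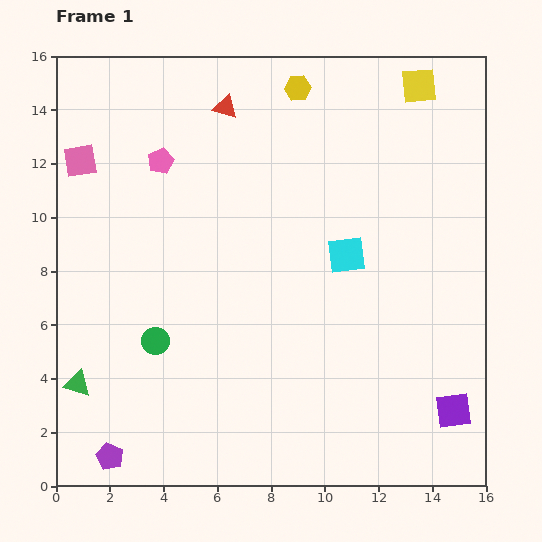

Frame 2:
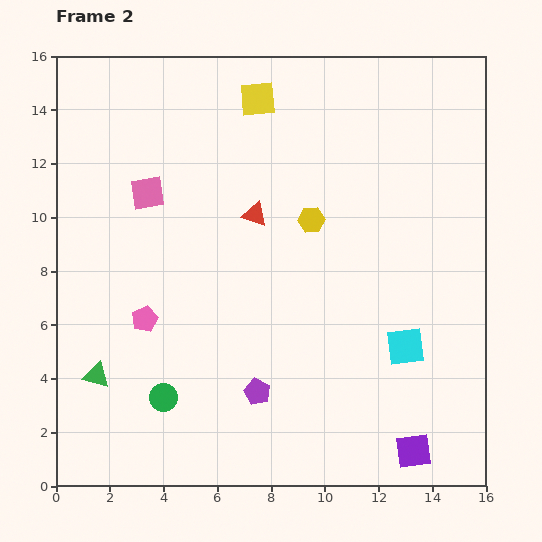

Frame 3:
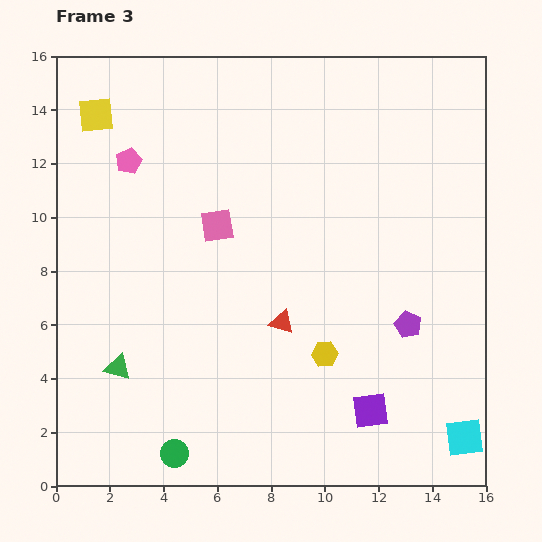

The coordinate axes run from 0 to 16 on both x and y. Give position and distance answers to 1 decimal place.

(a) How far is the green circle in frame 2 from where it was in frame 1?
2.1

The green circle moved from (3.7, 5.4) to (4.0, 3.3), a distance of √(0.3² + 2.1²) ≈ 2.1.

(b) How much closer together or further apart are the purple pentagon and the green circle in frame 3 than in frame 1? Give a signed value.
+5.3

Distance in frame 1: 4.6. Distance in frame 3: 9.9.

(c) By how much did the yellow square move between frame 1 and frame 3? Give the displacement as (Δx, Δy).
(-12.0, -1.1)

The yellow square was at (13.5, 14.9) in frame 1 and (1.5, 13.8) in frame 3.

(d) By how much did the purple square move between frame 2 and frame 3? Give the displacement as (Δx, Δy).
(-1.6, 1.5)

The purple square was at (13.3, 1.3) in frame 2 and (11.7, 2.8) in frame 3.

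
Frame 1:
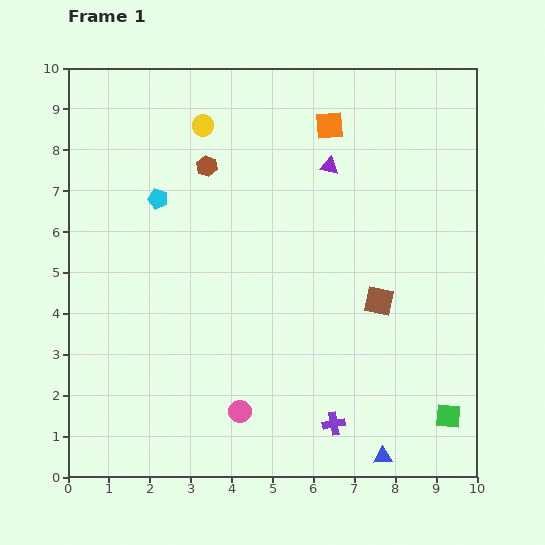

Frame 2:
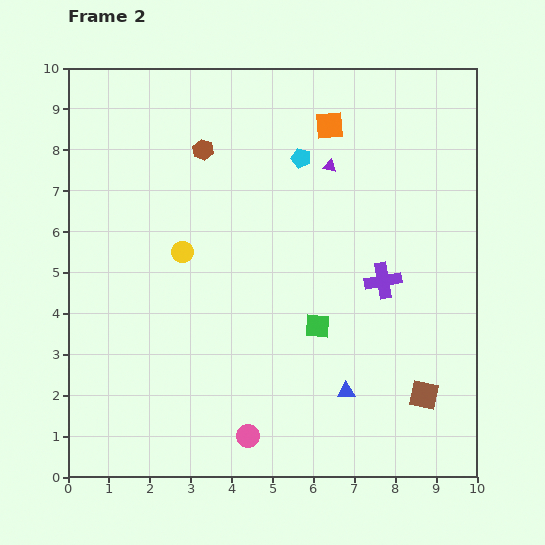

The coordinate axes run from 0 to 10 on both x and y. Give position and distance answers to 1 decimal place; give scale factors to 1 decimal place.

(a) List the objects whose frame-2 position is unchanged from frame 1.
the orange square, the purple triangle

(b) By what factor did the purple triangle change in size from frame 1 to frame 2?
0.8×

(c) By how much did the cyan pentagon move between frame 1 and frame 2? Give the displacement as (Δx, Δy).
(3.5, 1.0)

The cyan pentagon was at (2.2, 6.8) in frame 1 and (5.7, 7.8) in frame 2.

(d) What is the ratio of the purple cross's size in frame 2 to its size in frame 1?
1.6×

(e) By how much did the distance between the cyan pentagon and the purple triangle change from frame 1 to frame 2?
-3.6

Distance in frame 1: 4.3. Distance in frame 2: 0.7.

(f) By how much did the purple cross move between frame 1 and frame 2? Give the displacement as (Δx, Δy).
(1.2, 3.5)

The purple cross was at (6.5, 1.3) in frame 1 and (7.7, 4.8) in frame 2.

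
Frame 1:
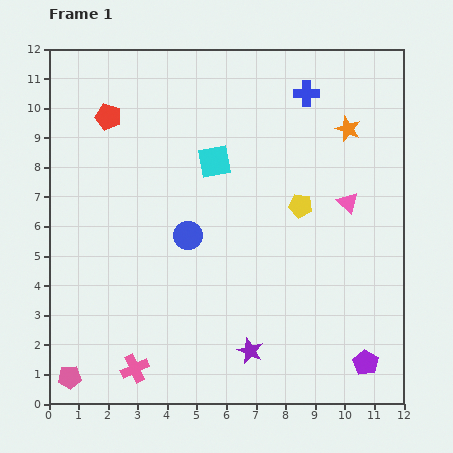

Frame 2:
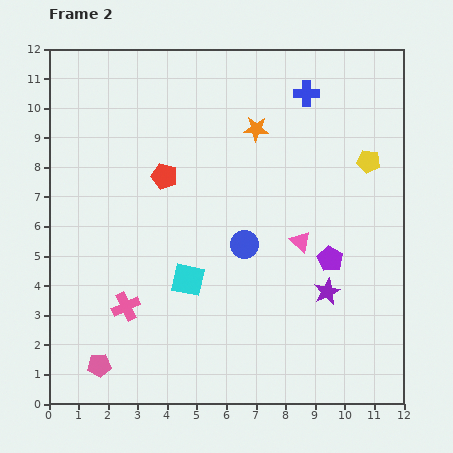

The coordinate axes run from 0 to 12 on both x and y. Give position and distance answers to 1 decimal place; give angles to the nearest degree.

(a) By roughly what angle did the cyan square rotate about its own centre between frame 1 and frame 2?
21° clockwise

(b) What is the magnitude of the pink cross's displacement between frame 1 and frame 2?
2.1

The pink cross moved from (2.9, 1.2) to (2.6, 3.3), a distance of √(0.3² + 2.1²) ≈ 2.1.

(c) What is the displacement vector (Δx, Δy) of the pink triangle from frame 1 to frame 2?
(-1.6, -1.3)

The pink triangle was at (10.1, 6.8) in frame 1 and (8.5, 5.5) in frame 2.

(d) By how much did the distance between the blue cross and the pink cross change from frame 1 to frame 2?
-1.6

Distance in frame 1: 11.0. Distance in frame 2: 9.4.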